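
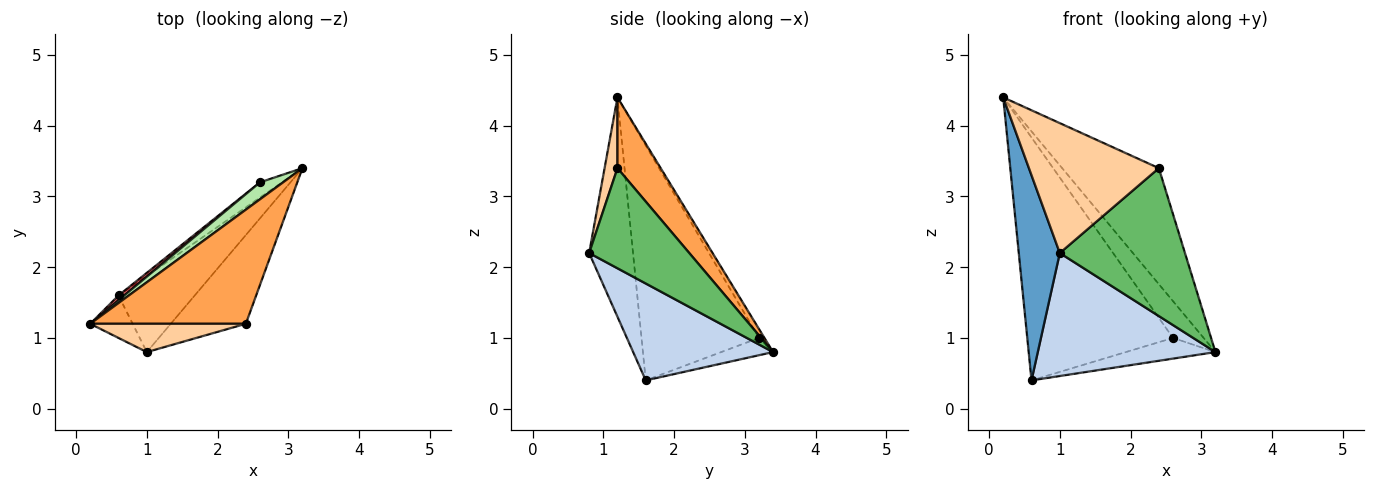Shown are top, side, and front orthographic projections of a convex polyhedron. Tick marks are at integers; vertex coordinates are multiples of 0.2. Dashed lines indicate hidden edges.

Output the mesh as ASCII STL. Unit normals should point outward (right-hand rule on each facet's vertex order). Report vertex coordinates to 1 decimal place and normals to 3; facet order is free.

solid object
 facet normal -0.723 -0.676 -0.140
  outer loop
   vertex 0.6 1.6 0.4
   vertex 1.0 0.8 2.2
   vertex 0.2 1.2 4.4
  endloop
 endfacet
 facet normal 0.556 -0.706 -0.438
  outer loop
   vertex 0.6 1.6 0.4
   vertex 3.2 3.4 0.8
   vertex 1.0 0.8 2.2
  endloop
 endfacet
 facet normal 0.304 0.679 0.668
  outer loop
   vertex 2.4 1.2 3.4
   vertex 3.2 3.4 0.8
   vertex 0.2 1.2 4.4
  endloop
 endfacet
 facet normal 0.096 -0.973 0.212
  outer loop
   vertex 2.4 1.2 3.4
   vertex 0.2 1.2 4.4
   vertex 1.0 0.8 2.2
  endloop
 endfacet
 facet normal 0.566 -0.707 -0.424
  outer loop
   vertex 2.4 1.2 3.4
   vertex 1.0 0.8 2.2
   vertex 3.2 3.4 0.8
  endloop
 endfacet
 facet normal -0.161 0.896 0.414
  outer loop
   vertex 2.6 3.2 1.0
   vertex 0.2 1.2 4.4
   vertex 3.2 3.4 0.8
  endloop
 endfacet
 facet normal -0.627 0.779 0.015
  outer loop
   vertex 2.6 3.2 1.0
   vertex 0.6 1.6 0.4
   vertex 0.2 1.2 4.4
  endloop
 endfacet
 facet normal -0.422 0.730 -0.538
  outer loop
   vertex 2.6 3.2 1.0
   vertex 3.2 3.4 0.8
   vertex 0.6 1.6 0.4
  endloop
 endfacet
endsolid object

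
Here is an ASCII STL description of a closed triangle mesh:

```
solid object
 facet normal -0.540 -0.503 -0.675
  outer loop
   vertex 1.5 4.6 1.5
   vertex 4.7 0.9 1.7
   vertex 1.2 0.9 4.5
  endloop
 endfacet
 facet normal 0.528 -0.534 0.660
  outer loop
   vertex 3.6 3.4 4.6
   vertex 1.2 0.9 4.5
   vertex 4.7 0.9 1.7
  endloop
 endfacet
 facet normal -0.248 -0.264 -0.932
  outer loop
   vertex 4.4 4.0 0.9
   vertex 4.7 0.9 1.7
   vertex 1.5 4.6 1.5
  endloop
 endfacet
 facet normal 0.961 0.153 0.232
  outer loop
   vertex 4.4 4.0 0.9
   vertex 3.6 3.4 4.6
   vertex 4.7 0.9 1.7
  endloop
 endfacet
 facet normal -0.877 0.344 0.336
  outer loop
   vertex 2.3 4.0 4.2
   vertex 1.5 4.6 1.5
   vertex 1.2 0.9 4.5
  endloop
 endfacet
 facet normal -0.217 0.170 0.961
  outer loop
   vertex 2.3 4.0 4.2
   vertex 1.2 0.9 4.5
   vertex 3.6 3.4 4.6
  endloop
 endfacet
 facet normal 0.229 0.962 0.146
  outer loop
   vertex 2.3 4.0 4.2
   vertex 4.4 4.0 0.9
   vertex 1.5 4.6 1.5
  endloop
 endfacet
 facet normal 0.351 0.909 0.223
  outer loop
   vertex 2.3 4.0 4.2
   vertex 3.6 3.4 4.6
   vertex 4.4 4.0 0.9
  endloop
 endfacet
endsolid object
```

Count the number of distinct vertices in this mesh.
6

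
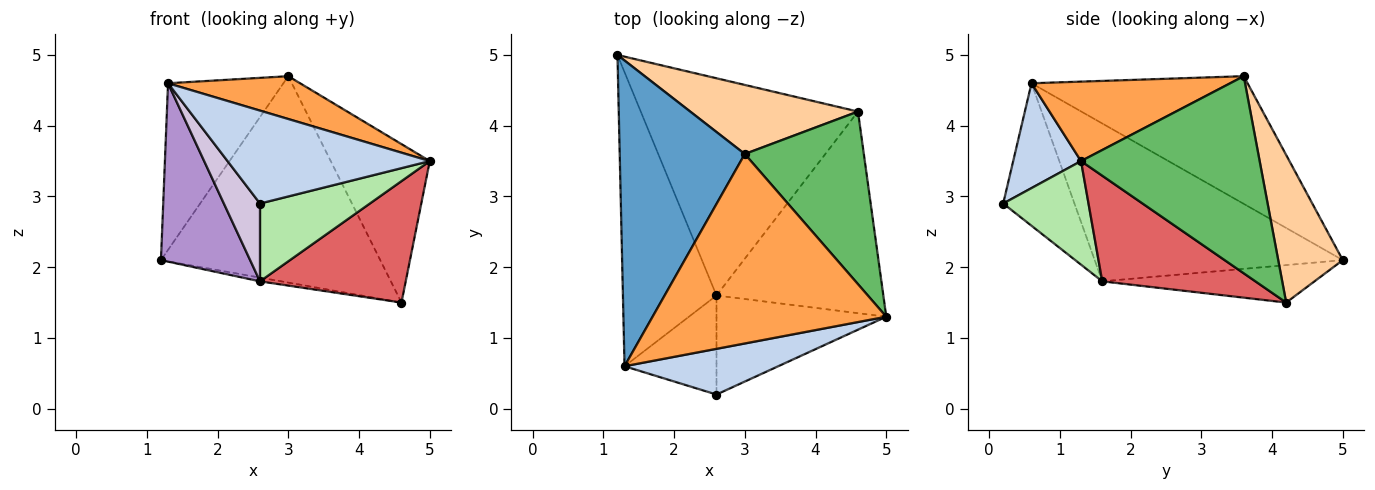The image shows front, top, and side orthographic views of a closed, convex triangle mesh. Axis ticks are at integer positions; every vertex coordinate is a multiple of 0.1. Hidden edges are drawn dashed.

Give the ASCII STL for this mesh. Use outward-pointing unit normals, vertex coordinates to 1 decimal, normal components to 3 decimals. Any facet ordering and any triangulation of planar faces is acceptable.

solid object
 facet normal -0.667 0.356 0.654
  outer loop
   vertex 1.3 0.6 4.6
   vertex 3.0 3.6 4.7
   vertex 1.2 5.0 2.1
  endloop
 endfacet
 facet normal 0.288 -0.859 0.423
  outer loop
   vertex 1.3 0.6 4.6
   vertex 2.6 0.2 2.9
   vertex 5.0 1.3 3.5
  endloop
 endfacet
 facet normal 0.315 -0.209 0.926
  outer loop
   vertex 1.3 0.6 4.6
   vertex 5.0 1.3 3.5
   vertex 3.0 3.6 4.7
  endloop
 endfacet
 facet normal 0.269 0.913 0.306
  outer loop
   vertex 4.6 4.2 1.5
   vertex 1.2 5.0 2.1
   vertex 3.0 3.6 4.7
  endloop
 endfacet
 facet normal 0.773 0.429 0.467
  outer loop
   vertex 4.6 4.2 1.5
   vertex 3.0 3.6 4.7
   vertex 5.0 1.3 3.5
  endloop
 endfacet
 facet normal 0.433 -0.557 -0.709
  outer loop
   vertex 2.6 1.6 1.8
   vertex 5.0 1.3 3.5
   vertex 2.6 0.2 2.9
  endloop
 endfacet
 facet normal 0.477 -0.454 -0.753
  outer loop
   vertex 2.6 1.6 1.8
   vertex 4.6 4.2 1.5
   vertex 5.0 1.3 3.5
  endloop
 endfacet
 facet normal -0.170 0.017 -0.985
  outer loop
   vertex 2.6 1.6 1.8
   vertex 1.2 5.0 2.1
   vertex 4.6 4.2 1.5
  endloop
 endfacet
 facet normal -0.822 -0.295 -0.487
  outer loop
   vertex 2.6 1.6 1.8
   vertex 1.3 0.6 4.6
   vertex 1.2 5.0 2.1
  endloop
 endfacet
 facet normal -0.773 -0.392 -0.499
  outer loop
   vertex 2.6 1.6 1.8
   vertex 2.6 0.2 2.9
   vertex 1.3 0.6 4.6
  endloop
 endfacet
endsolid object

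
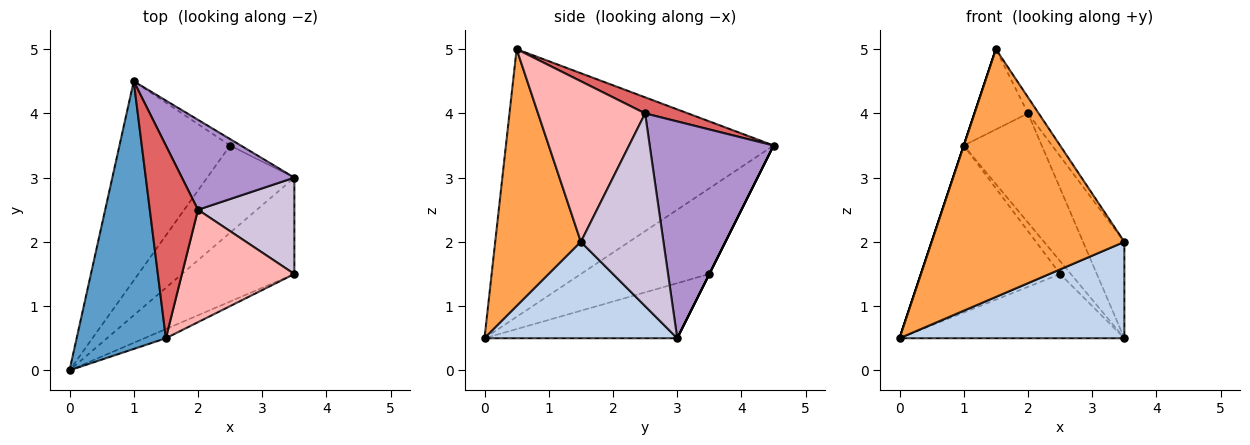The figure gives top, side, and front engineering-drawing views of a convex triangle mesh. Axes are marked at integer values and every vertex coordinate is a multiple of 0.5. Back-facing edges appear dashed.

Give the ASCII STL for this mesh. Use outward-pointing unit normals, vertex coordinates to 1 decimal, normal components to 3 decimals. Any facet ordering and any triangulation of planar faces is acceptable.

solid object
 facet normal -0.949 0.000 0.316
  outer loop
   vertex 1.5 0.5 5.0
   vertex 1.0 4.5 3.5
   vertex 0.0 0.0 0.5
  endloop
 endfacet
 facet normal 0.518 -0.605 -0.605
  outer loop
   vertex 3.5 1.5 2.0
   vertex 0.0 0.0 0.5
   vertex 3.5 3.0 0.5
  endloop
 endfacet
 facet normal 0.406 -0.913 -0.034
  outer loop
   vertex 3.5 1.5 2.0
   vertex 1.5 0.5 5.0
   vertex 0.0 0.0 0.5
  endloop
 endfacet
 facet normal -0.453 0.529 -0.718
  outer loop
   vertex 2.5 3.5 1.5
   vertex 3.5 3.0 0.5
   vertex 0.0 0.0 0.5
  endloop
 endfacet
 facet normal -0.510 0.553 -0.659
  outer loop
   vertex 2.5 3.5 1.5
   vertex 0.0 0.0 0.5
   vertex 1.0 4.5 3.5
  endloop
 endfacet
 facet normal 0.000 0.894 -0.447
  outer loop
   vertex 2.5 3.5 1.5
   vertex 1.0 4.5 3.5
   vertex 3.5 3.0 0.5
  endloop
 endfacet
 facet normal 0.294 0.368 0.882
  outer loop
   vertex 2.0 2.5 4.0
   vertex 1.0 4.5 3.5
   vertex 1.5 0.5 5.0
  endloop
 endfacet
 facet normal 0.816 0.082 0.572
  outer loop
   vertex 2.0 2.5 4.0
   vertex 1.5 0.5 5.0
   vertex 3.5 1.5 2.0
  endloop
 endfacet
 facet normal 0.775 0.488 0.402
  outer loop
   vertex 2.0 2.5 4.0
   vertex 3.5 3.0 0.5
   vertex 1.0 4.5 3.5
  endloop
 endfacet
 facet normal 0.816 0.408 0.408
  outer loop
   vertex 2.0 2.5 4.0
   vertex 3.5 1.5 2.0
   vertex 3.5 3.0 0.5
  endloop
 endfacet
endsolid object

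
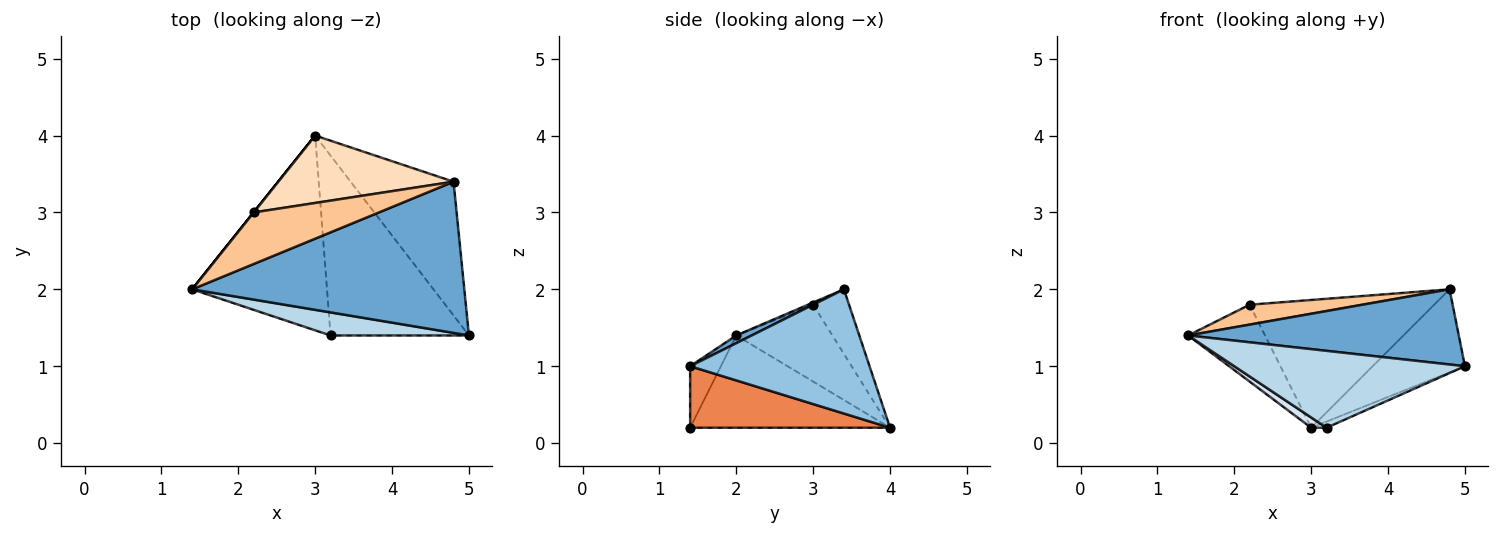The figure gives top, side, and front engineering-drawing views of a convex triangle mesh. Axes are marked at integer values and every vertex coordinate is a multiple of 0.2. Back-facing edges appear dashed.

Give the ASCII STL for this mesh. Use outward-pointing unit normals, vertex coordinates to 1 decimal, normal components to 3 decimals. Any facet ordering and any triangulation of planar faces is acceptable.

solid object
 facet normal 0.025 -0.445 0.895
  outer loop
   vertex 4.8 3.4 2.0
   vertex 1.4 2.0 1.4
   vertex 5.0 1.4 1.0
  endloop
 endfacet
 facet normal 0.716 0.368 -0.593
  outer loop
   vertex 4.8 3.4 2.0
   vertex 5.0 1.4 1.0
   vertex 3.0 4.0 0.2
  endloop
 endfacet
 facet normal -0.127 -0.950 0.285
  outer loop
   vertex 3.2 1.4 0.2
   vertex 5.0 1.4 1.0
   vertex 1.4 2.0 1.4
  endloop
 endfacet
 facet normal -0.564 -0.043 -0.825
  outer loop
   vertex 3.2 1.4 0.2
   vertex 1.4 2.0 1.4
   vertex 3.0 4.0 0.2
  endloop
 endfacet
 facet normal 0.406 0.031 -0.913
  outer loop
   vertex 3.2 1.4 0.2
   vertex 3.0 4.0 0.2
   vertex 5.0 1.4 1.0
  endloop
 endfacet
 facet normal -0.781 0.625 0.000
  outer loop
   vertex 2.2 3.0 1.8
   vertex 3.0 4.0 0.2
   vertex 1.4 2.0 1.4
  endloop
 endfacet
 facet normal -0.016 -0.360 0.933
  outer loop
   vertex 2.2 3.0 1.8
   vertex 1.4 2.0 1.4
   vertex 4.8 3.4 2.0
  endloop
 endfacet
 facet normal -0.169 0.872 0.460
  outer loop
   vertex 2.2 3.0 1.8
   vertex 4.8 3.4 2.0
   vertex 3.0 4.0 0.2
  endloop
 endfacet
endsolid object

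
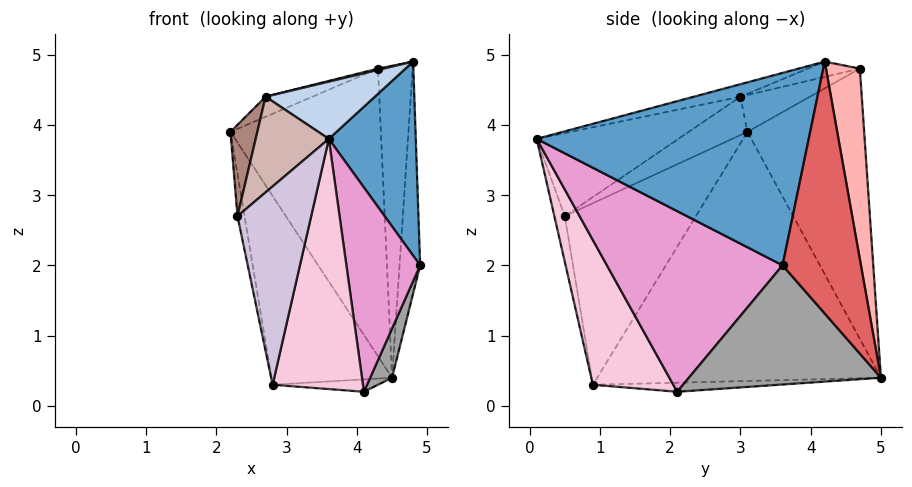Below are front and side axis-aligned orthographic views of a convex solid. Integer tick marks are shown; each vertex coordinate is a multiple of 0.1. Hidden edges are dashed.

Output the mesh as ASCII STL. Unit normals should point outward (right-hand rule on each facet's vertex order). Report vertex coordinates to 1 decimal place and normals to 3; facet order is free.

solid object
 facet normal 0.948 -0.303 0.095
  outer loop
   vertex 4.8 4.2 4.9
   vertex 3.6 0.1 3.8
   vertex 4.9 3.6 2.0
  endloop
 endfacet
 facet normal -0.099 -0.231 0.968
  outer loop
   vertex 2.7 3.0 4.4
   vertex 3.6 0.1 3.8
   vertex 4.8 4.2 4.9
  endloop
 endfacet
 facet normal -0.604 0.407 0.685
  outer loop
   vertex 2.7 3.0 4.4
   vertex 4.3 4.7 4.8
   vertex 2.2 3.1 3.9
  endloop
 endfacet
 facet normal -0.219 -0.024 0.975
  outer loop
   vertex 2.7 3.0 4.4
   vertex 4.8 4.2 4.9
   vertex 4.3 4.7 4.8
  endloop
 endfacet
 facet normal -0.857 0.364 -0.365
  outer loop
   vertex 4.5 5.0 0.4
   vertex 2.8 0.9 0.3
   vertex 2.2 3.1 3.9
  endloop
 endfacet
 facet normal -0.613 0.790 0.026
  outer loop
   vertex 4.5 5.0 0.4
   vertex 2.2 3.1 3.9
   vertex 4.3 4.7 4.8
  endloop
 endfacet
 facet normal 0.967 0.254 -0.019
  outer loop
   vertex 4.5 5.0 0.4
   vertex 4.8 4.2 4.9
   vertex 4.9 3.6 2.0
  endloop
 endfacet
 facet normal 0.697 0.713 0.080
  outer loop
   vertex 4.5 5.0 0.4
   vertex 4.3 4.7 4.8
   vertex 4.8 4.2 4.9
  endloop
 endfacet
 facet normal -0.979 0.052 -0.195
  outer loop
   vertex 2.3 0.5 2.7
   vertex 2.2 3.1 3.9
   vertex 2.8 0.9 0.3
  endloop
 endfacet
 facet normal -0.138 -0.972 -0.191
  outer loop
   vertex 2.3 0.5 2.7
   vertex 2.8 0.9 0.3
   vertex 3.6 0.1 3.8
  endloop
 endfacet
 facet normal -0.701 -0.321 0.637
  outer loop
   vertex 2.3 0.5 2.7
   vertex 2.7 3.0 4.4
   vertex 2.2 3.1 3.9
  endloop
 endfacet
 facet normal -0.666 -0.344 0.662
  outer loop
   vertex 2.3 0.5 2.7
   vertex 3.6 0.1 3.8
   vertex 2.7 3.0 4.4
  endloop
 endfacet
 facet normal 0.919 -0.386 -0.087
  outer loop
   vertex 4.1 2.1 0.2
   vertex 4.9 3.6 2.0
   vertex 3.6 0.1 3.8
  endloop
 endfacet
 facet normal 0.633 -0.711 -0.307
  outer loop
   vertex 4.1 2.1 0.2
   vertex 3.6 0.1 3.8
   vertex 2.8 0.9 0.3
  endloop
 endfacet
 facet normal 0.939 -0.107 -0.328
  outer loop
   vertex 4.1 2.1 0.2
   vertex 4.5 5.0 0.4
   vertex 4.9 3.6 2.0
  endloop
 endfacet
 facet normal -0.158 0.090 -0.983
  outer loop
   vertex 4.1 2.1 0.2
   vertex 2.8 0.9 0.3
   vertex 4.5 5.0 0.4
  endloop
 endfacet
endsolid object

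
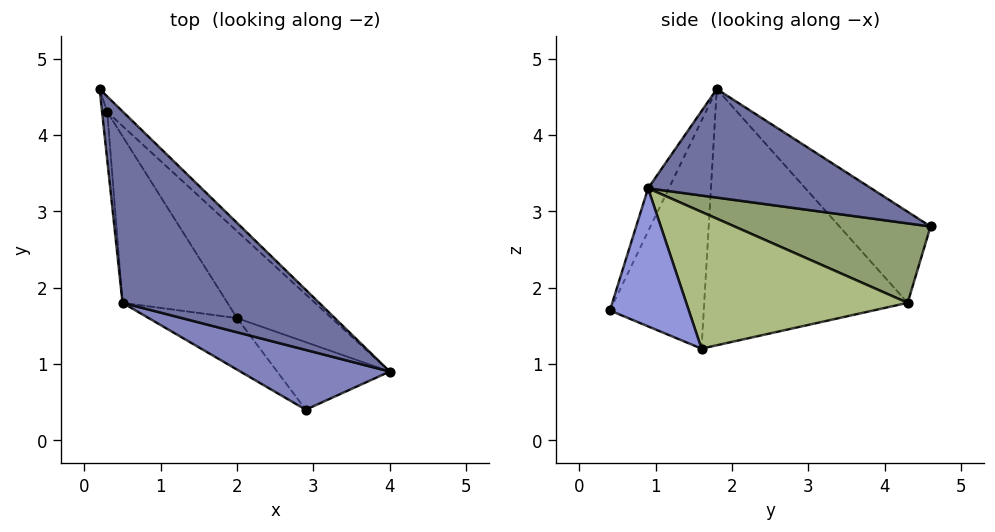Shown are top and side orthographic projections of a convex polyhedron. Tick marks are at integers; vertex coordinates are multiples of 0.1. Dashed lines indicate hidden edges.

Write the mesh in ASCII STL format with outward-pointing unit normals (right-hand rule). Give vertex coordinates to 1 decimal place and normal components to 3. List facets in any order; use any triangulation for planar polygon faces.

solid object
 facet normal 0.412 0.524 0.746
  outer loop
   vertex 0.5 1.8 4.6
   vertex 4.0 0.9 3.3
   vertex 0.2 4.6 2.8
  endloop
 endfacet
 facet normal -0.104 -0.927 0.361
  outer loop
   vertex 2.9 0.4 1.7
   vertex 4.0 0.9 3.3
   vertex 0.5 1.8 4.6
  endloop
 endfacet
 facet normal 0.739 0.303 -0.602
  outer loop
   vertex 2.9 0.4 1.7
   vertex 2.0 1.6 1.2
   vertex 4.0 0.9 3.3
  endloop
 endfacet
 facet normal -0.710 -0.648 -0.275
  outer loop
   vertex 2.9 0.4 1.7
   vertex 0.5 1.8 4.6
   vertex 2.0 1.6 1.2
  endloop
 endfacet
 facet normal 0.700 0.700 -0.140
  outer loop
   vertex 0.3 4.3 1.8
   vertex 0.2 4.6 2.8
   vertex 4.0 0.9 3.3
  endloop
 endfacet
 facet normal 0.691 0.542 -0.478
  outer loop
   vertex 0.3 4.3 1.8
   vertex 4.0 0.9 3.3
   vertex 2.0 1.6 1.2
  endloop
 endfacet
 facet normal -0.988 -0.142 -0.056
  outer loop
   vertex 0.3 4.3 1.8
   vertex 0.5 1.8 4.6
   vertex 0.2 4.6 2.8
  endloop
 endfacet
 facet normal -0.828 -0.446 -0.339
  outer loop
   vertex 0.3 4.3 1.8
   vertex 2.0 1.6 1.2
   vertex 0.5 1.8 4.6
  endloop
 endfacet
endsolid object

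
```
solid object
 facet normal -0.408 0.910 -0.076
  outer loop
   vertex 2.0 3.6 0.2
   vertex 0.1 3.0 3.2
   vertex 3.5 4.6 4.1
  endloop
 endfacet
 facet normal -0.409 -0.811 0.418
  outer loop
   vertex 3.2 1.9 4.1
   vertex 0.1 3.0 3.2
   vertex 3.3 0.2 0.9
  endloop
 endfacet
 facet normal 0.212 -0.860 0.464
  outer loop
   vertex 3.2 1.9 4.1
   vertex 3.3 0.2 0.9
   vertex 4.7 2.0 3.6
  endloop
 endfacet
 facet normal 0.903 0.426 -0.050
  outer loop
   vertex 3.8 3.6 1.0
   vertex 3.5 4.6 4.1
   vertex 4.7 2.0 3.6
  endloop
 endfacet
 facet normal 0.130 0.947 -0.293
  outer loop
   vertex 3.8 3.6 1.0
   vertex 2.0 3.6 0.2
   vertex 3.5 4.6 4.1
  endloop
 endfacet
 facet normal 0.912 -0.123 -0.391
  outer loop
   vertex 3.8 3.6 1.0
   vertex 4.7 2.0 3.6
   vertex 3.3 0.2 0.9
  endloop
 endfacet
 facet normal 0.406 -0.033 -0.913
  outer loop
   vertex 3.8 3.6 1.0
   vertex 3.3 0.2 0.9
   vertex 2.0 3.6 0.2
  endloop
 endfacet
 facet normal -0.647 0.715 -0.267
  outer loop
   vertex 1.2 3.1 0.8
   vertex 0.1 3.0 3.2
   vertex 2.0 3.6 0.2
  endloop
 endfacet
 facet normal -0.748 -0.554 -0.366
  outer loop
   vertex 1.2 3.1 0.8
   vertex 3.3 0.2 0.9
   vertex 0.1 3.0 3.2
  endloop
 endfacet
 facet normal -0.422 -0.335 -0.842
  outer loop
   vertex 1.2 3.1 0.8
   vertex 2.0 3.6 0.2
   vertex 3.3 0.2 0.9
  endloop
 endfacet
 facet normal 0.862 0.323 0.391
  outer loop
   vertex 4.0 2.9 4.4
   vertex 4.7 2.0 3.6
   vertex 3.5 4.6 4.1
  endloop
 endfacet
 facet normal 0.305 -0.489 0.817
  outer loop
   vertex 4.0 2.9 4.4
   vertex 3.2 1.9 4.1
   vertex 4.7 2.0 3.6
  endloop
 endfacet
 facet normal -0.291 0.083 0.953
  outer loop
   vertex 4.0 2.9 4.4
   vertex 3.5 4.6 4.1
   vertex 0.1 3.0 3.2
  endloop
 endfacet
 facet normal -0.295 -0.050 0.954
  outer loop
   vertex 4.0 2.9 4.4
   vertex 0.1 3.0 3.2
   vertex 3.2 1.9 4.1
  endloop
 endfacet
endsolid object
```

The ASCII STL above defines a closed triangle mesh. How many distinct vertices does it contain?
9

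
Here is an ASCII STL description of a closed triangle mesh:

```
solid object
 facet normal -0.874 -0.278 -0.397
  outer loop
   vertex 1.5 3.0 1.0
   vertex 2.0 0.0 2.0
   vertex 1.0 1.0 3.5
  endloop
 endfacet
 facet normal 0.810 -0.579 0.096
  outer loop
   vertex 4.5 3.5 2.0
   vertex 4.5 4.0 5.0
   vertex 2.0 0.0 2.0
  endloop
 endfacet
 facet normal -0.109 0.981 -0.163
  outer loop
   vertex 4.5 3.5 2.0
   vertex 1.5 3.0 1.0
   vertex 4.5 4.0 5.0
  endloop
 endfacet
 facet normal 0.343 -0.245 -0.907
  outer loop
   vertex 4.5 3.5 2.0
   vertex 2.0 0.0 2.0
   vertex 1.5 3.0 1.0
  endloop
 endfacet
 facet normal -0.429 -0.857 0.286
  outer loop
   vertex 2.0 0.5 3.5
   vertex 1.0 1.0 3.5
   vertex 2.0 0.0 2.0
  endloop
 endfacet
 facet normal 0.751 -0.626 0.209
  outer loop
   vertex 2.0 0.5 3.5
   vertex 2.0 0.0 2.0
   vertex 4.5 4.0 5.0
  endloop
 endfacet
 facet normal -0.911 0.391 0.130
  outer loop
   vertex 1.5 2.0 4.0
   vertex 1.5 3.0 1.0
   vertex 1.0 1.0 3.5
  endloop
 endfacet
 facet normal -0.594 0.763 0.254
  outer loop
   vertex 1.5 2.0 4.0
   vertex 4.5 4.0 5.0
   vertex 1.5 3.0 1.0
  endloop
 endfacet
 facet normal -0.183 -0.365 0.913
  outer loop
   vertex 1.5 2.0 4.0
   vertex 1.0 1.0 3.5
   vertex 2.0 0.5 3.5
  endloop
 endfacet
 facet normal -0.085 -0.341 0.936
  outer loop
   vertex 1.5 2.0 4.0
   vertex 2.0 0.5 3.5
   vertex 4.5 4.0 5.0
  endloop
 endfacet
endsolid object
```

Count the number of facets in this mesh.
10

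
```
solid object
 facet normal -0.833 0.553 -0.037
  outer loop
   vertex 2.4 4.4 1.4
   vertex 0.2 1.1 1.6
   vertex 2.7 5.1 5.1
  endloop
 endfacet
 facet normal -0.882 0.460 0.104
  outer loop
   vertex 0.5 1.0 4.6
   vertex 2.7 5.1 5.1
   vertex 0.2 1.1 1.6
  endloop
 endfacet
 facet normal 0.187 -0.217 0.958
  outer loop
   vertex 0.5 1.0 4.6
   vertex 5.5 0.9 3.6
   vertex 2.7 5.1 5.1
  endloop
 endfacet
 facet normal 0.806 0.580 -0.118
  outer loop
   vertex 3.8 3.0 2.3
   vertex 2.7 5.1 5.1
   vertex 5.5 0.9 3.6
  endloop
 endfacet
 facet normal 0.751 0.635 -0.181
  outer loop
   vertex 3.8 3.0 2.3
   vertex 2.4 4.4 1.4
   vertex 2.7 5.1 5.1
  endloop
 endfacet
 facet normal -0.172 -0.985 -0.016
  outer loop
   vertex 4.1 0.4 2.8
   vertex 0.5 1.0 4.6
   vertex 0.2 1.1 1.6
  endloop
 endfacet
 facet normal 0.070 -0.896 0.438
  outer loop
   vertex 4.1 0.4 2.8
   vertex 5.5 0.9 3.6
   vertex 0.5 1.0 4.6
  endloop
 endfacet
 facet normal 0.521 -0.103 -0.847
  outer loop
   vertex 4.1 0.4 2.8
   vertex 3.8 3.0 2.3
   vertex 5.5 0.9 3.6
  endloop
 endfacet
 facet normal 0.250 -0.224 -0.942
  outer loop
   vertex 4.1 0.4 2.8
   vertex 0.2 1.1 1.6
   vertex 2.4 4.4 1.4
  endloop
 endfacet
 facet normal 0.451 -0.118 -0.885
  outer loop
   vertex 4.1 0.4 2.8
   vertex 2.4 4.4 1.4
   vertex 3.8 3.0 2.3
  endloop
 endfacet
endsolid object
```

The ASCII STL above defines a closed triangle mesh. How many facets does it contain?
10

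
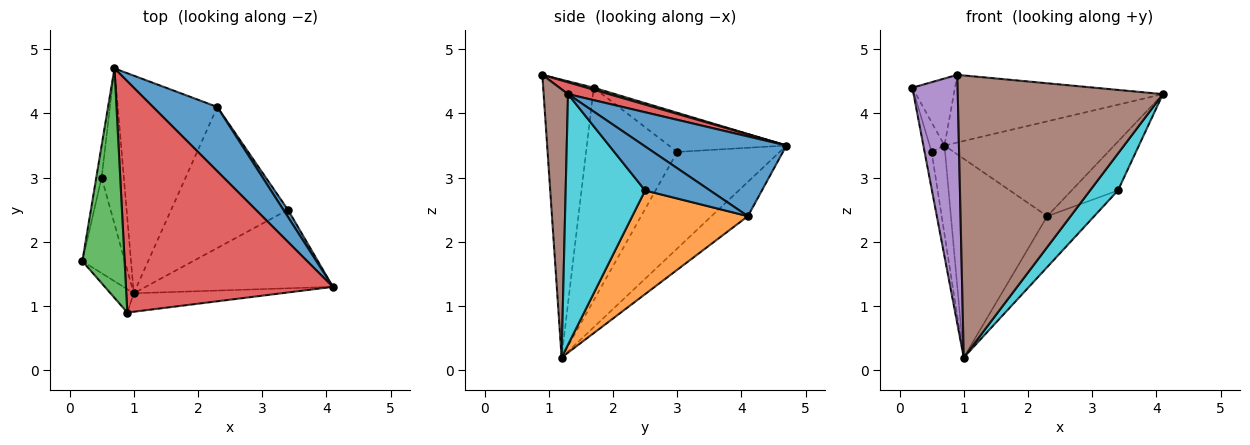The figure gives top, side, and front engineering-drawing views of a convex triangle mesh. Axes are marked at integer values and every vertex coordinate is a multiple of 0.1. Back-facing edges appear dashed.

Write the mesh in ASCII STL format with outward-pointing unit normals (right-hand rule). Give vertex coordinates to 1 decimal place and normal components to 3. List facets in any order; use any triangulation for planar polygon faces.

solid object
 facet normal 0.571 0.680 0.460
  outer loop
   vertex 2.3 4.1 2.4
   vertex 0.7 4.7 3.5
   vertex 4.1 1.3 4.3
  endloop
 endfacet
 facet normal -0.247 0.653 -0.716
  outer loop
   vertex 2.3 4.1 2.4
   vertex 1.0 1.2 0.2
   vertex 0.7 4.7 3.5
  endloop
 endfacet
 facet normal 0.046 0.280 0.959
  outer loop
   vertex 0.9 0.9 4.6
   vertex 0.7 4.7 3.5
   vertex 0.2 1.7 4.4
  endloop
 endfacet
 facet normal 0.055 0.280 0.958
  outer loop
   vertex 0.9 0.9 4.6
   vertex 4.1 1.3 4.3
   vertex 0.7 4.7 3.5
  endloop
 endfacet
 facet normal -0.743 -0.666 -0.062
  outer loop
   vertex 0.9 0.9 4.6
   vertex 0.2 1.7 4.4
   vertex 1.0 1.2 0.2
  endloop
 endfacet
 facet normal 0.118 -0.991 -0.065
  outer loop
   vertex 0.9 0.9 4.6
   vertex 1.0 1.2 0.2
   vertex 4.1 1.3 4.3
  endloop
 endfacet
 facet normal -0.983 0.124 -0.134
  outer loop
   vertex 0.5 3.0 3.4
   vertex 0.2 1.7 4.4
   vertex 0.7 4.7 3.5
  endloop
 endfacet
 facet normal -0.978 0.075 -0.195
  outer loop
   vertex 0.5 3.0 3.4
   vertex 1.0 1.2 0.2
   vertex 0.2 1.7 4.4
  endloop
 endfacet
 facet normal -0.967 0.127 -0.222
  outer loop
   vertex 0.5 3.0 3.4
   vertex 0.7 4.7 3.5
   vertex 1.0 1.2 0.2
  endloop
 endfacet
 facet normal 0.771 -0.271 -0.576
  outer loop
   vertex 3.4 2.5 2.8
   vertex 4.1 1.3 4.3
   vertex 1.0 1.2 0.2
  endloop
 endfacet
 facet normal 0.811 0.579 0.084
  outer loop
   vertex 3.4 2.5 2.8
   vertex 2.3 4.1 2.4
   vertex 4.1 1.3 4.3
  endloop
 endfacet
 facet normal 0.641 0.260 -0.722
  outer loop
   vertex 3.4 2.5 2.8
   vertex 1.0 1.2 0.2
   vertex 2.3 4.1 2.4
  endloop
 endfacet
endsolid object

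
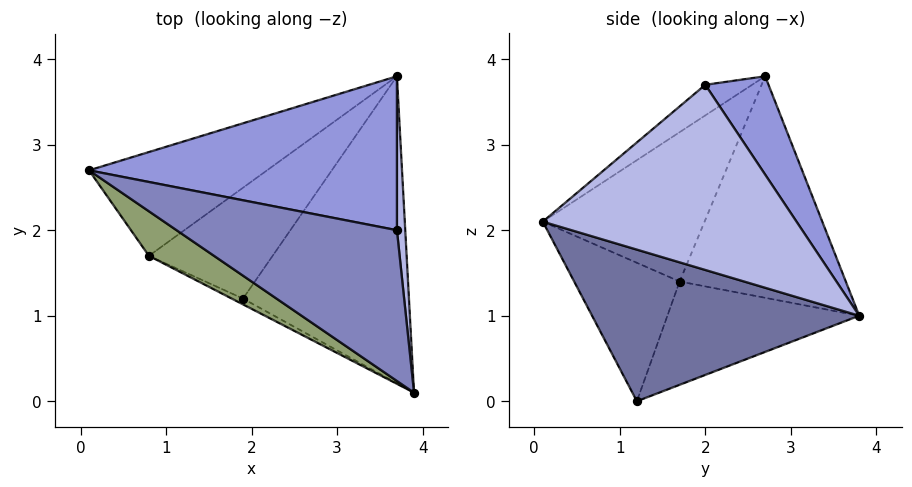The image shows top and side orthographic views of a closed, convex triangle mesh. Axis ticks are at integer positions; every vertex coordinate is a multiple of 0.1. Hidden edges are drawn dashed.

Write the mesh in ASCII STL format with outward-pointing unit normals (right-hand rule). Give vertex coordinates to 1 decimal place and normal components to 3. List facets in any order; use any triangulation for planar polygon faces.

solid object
 facet normal 0.663 -0.180 -0.726
  outer loop
   vertex 1.9 1.2 0.0
   vertex 3.7 3.8 1.0
   vertex 3.9 0.1 2.1
  endloop
 endfacet
 facet normal -0.105 -0.647 0.755
  outer loop
   vertex 3.7 2.0 3.7
   vertex 0.1 2.7 3.8
   vertex 3.9 0.1 2.1
  endloop
 endfacet
 facet normal 0.174 0.819 0.546
  outer loop
   vertex 3.7 2.0 3.7
   vertex 3.7 3.8 1.0
   vertex 0.1 2.7 3.8
  endloop
 endfacet
 facet normal 0.997 0.067 0.045
  outer loop
   vertex 3.7 2.0 3.7
   vertex 3.9 0.1 2.1
   vertex 3.7 3.8 1.0
  endloop
 endfacet
 facet normal -0.486 -0.848 0.212
  outer loop
   vertex 0.8 1.7 1.4
   vertex 3.9 0.1 2.1
   vertex 0.1 2.7 3.8
  endloop
 endfacet
 facet normal -0.452 -0.891 -0.037
  outer loop
   vertex 0.8 1.7 1.4
   vertex 1.9 1.2 0.0
   vertex 3.9 0.1 2.1
  endloop
 endfacet
 facet normal -0.563 0.692 -0.452
  outer loop
   vertex 0.8 1.7 1.4
   vertex 0.1 2.7 3.8
   vertex 3.7 3.8 1.0
  endloop
 endfacet
 facet normal -0.516 0.594 -0.617
  outer loop
   vertex 0.8 1.7 1.4
   vertex 3.7 3.8 1.0
   vertex 1.9 1.2 0.0
  endloop
 endfacet
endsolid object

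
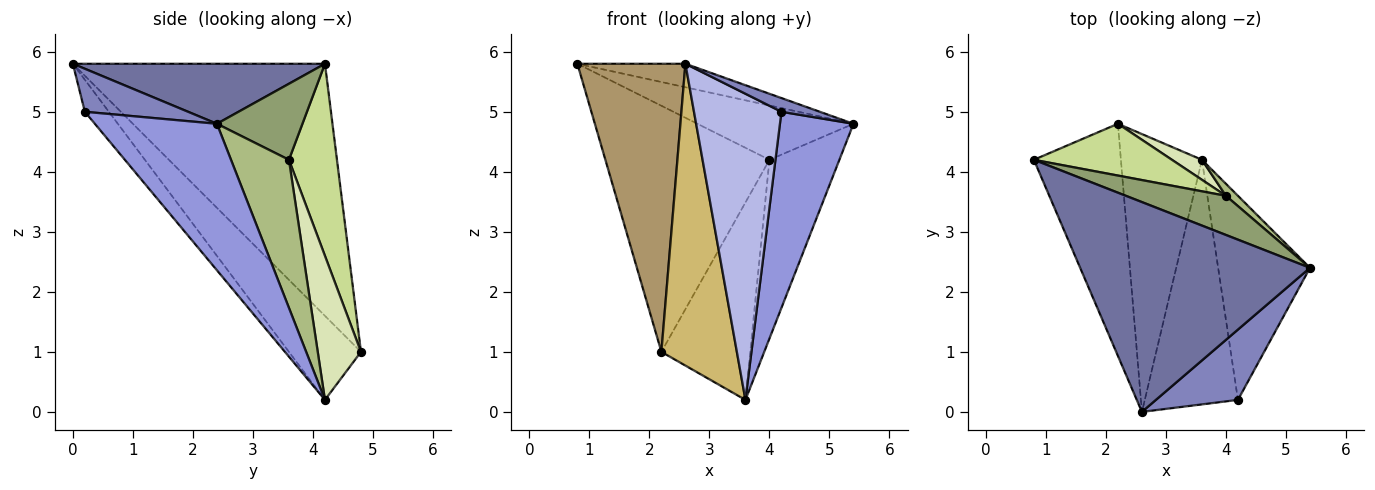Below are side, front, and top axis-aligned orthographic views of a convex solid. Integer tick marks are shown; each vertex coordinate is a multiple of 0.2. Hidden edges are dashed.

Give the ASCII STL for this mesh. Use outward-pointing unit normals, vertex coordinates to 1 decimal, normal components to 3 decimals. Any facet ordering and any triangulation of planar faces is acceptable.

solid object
 facet normal 0.251 0.108 0.962
  outer loop
   vertex 2.6 0.0 5.8
   vertex 5.4 2.4 4.8
   vertex 0.8 4.2 5.8
  endloop
 endfacet
 facet normal 0.458 -0.170 0.873
  outer loop
   vertex 4.2 0.2 5.0
   vertex 5.4 2.4 4.8
   vertex 2.6 0.0 5.8
  endloop
 endfacet
 facet normal 0.755 -0.455 -0.473
  outer loop
   vertex 4.2 0.2 5.0
   vertex 3.6 4.2 0.2
   vertex 5.4 2.4 4.8
  endloop
 endfacet
 facet normal -0.210 -0.764 -0.610
  outer loop
   vertex 4.2 0.2 5.0
   vertex 2.6 0.0 5.8
   vertex 3.6 4.2 0.2
  endloop
 endfacet
 facet normal 0.406 0.741 0.534
  outer loop
   vertex 4.0 3.6 4.2
   vertex 0.8 4.2 5.8
   vertex 5.4 2.4 4.8
  endloop
 endfacet
 facet normal 0.637 0.769 0.052
  outer loop
   vertex 4.0 3.6 4.2
   vertex 5.4 2.4 4.8
   vertex 3.6 4.2 0.2
  endloop
 endfacet
 facet normal 0.275 0.941 0.198
  outer loop
   vertex 2.2 4.8 1.0
   vertex 0.8 4.2 5.8
   vertex 4.0 3.6 4.2
  endloop
 endfacet
 facet normal 0.436 0.896 0.091
  outer loop
   vertex 2.2 4.8 1.0
   vertex 4.0 3.6 4.2
   vertex 3.6 4.2 0.2
  endloop
 endfacet
 facet normal -0.876 -0.375 -0.302
  outer loop
   vertex 2.2 4.8 1.0
   vertex 2.6 0.0 5.8
   vertex 0.8 4.2 5.8
  endloop
 endfacet
 facet normal -0.575 -0.602 -0.554
  outer loop
   vertex 2.2 4.8 1.0
   vertex 3.6 4.2 0.2
   vertex 2.6 0.0 5.8
  endloop
 endfacet
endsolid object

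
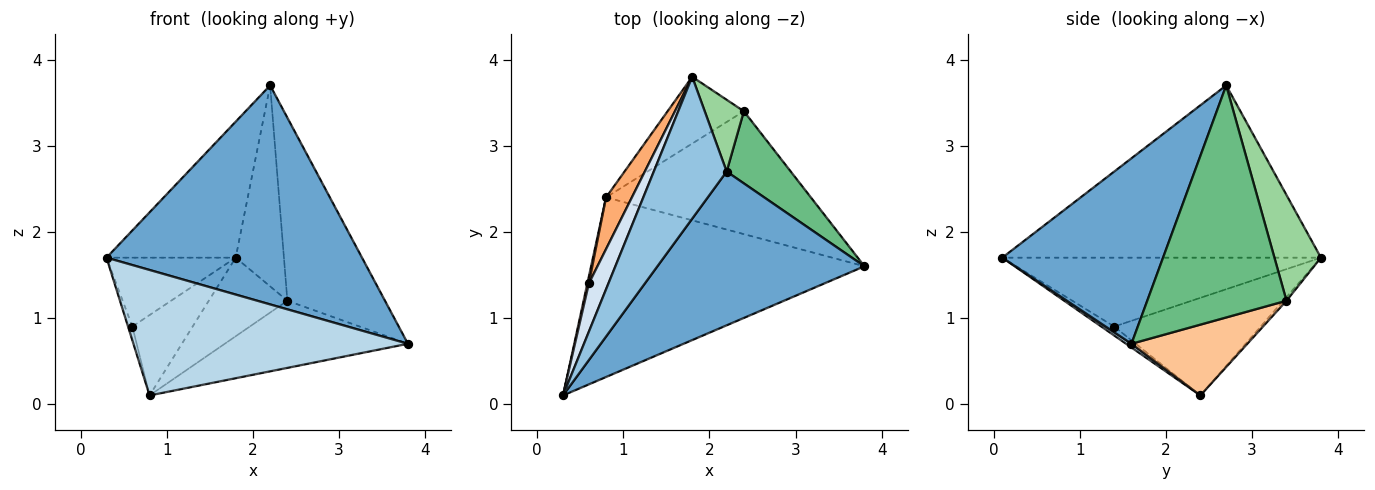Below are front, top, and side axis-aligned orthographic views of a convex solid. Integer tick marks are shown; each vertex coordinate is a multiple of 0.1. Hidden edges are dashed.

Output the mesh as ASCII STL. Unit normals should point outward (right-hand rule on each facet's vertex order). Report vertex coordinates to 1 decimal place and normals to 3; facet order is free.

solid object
 facet normal 0.458 -0.728 0.511
  outer loop
   vertex 2.2 2.7 3.7
   vertex 0.3 0.1 1.7
   vertex 3.8 1.6 0.7
  endloop
 endfacet
 facet normal -0.863 0.350 0.365
  outer loop
   vertex 2.2 2.7 3.7
   vertex 1.8 3.8 1.7
   vertex 0.3 0.1 1.7
  endloop
 endfacet
 facet normal 0.011 -0.573 -0.820
  outer loop
   vertex 0.8 2.4 0.1
   vertex 3.8 1.6 0.7
   vertex 0.3 0.1 1.7
  endloop
 endfacet
 facet normal -0.896 0.363 0.254
  outer loop
   vertex 0.6 1.4 0.9
   vertex 0.3 0.1 1.7
   vertex 1.8 3.8 1.7
  endloop
 endfacet
 facet normal -0.937 0.312 0.156
  outer loop
   vertex 0.6 1.4 0.9
   vertex 0.8 2.4 0.1
   vertex 0.3 0.1 1.7
  endloop
 endfacet
 facet normal -0.898 0.370 0.238
  outer loop
   vertex 0.6 1.4 0.9
   vertex 1.8 3.8 1.7
   vertex 0.8 2.4 0.1
  endloop
 endfacet
 facet normal 0.290 0.459 -0.840
  outer loop
   vertex 2.4 3.4 1.2
   vertex 3.8 1.6 0.7
   vertex 0.8 2.4 0.1
  endloop
 endfacet
 facet normal -0.031 0.762 -0.647
  outer loop
   vertex 2.4 3.4 1.2
   vertex 0.8 2.4 0.1
   vertex 1.8 3.8 1.7
  endloop
 endfacet
 facet normal 0.799 0.560 0.221
  outer loop
   vertex 2.4 3.4 1.2
   vertex 2.2 2.7 3.7
   vertex 3.8 1.6 0.7
  endloop
 endfacet
 facet normal 0.672 0.697 0.249
  outer loop
   vertex 2.4 3.4 1.2
   vertex 1.8 3.8 1.7
   vertex 2.2 2.7 3.7
  endloop
 endfacet
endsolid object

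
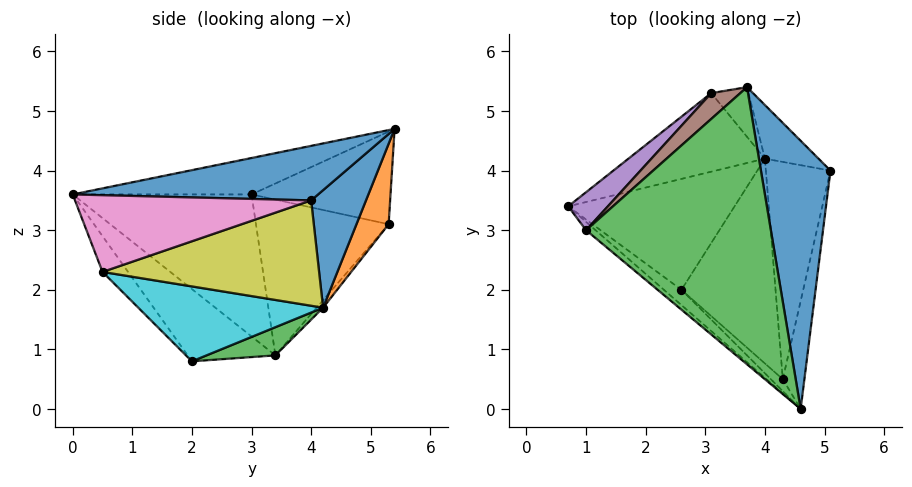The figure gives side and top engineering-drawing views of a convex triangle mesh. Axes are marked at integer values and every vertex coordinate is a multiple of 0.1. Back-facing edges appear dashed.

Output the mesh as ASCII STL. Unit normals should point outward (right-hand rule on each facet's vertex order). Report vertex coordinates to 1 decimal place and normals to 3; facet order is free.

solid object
 facet normal 0.616 -0.057 0.786
  outer loop
   vertex 3.7 5.4 4.7
   vertex 4.6 0.0 3.6
   vertex 5.1 4.0 3.5
  endloop
 endfacet
 facet normal -0.640 -0.768 -0.043
  outer loop
   vertex 1.0 3.0 3.6
   vertex 0.7 3.4 0.9
   vertex 4.6 0.0 3.6
  endloop
 endfacet
 facet normal -0.188 -0.226 0.956
  outer loop
   vertex 1.0 3.0 3.6
   vertex 4.6 0.0 3.6
   vertex 3.7 5.4 4.7
  endloop
 endfacet
 facet normal -0.592 -0.793 -0.144
  outer loop
   vertex 2.6 2.0 0.8
   vertex 4.6 0.0 3.6
   vertex 0.7 3.4 0.9
  endloop
 endfacet
 facet normal -0.707 0.684 0.180
  outer loop
   vertex 3.1 5.3 3.1
   vertex 0.7 3.4 0.9
   vertex 1.0 3.0 3.6
  endloop
 endfacet
 facet normal -0.697 0.683 0.218
  outer loop
   vertex 3.1 5.3 3.1
   vertex 1.0 3.0 3.6
   vertex 3.7 5.4 4.7
  endloop
 endfacet
 facet normal 0.955 -0.126 -0.269
  outer loop
   vertex 4.3 0.5 2.3
   vertex 5.1 4.0 3.5
   vertex 4.6 0.0 3.6
  endloop
 endfacet
 facet normal -0.554 -0.812 -0.185
  outer loop
   vertex 4.3 0.5 2.3
   vertex 4.6 0.0 3.6
   vertex 2.6 2.0 0.8
  endloop
 endfacet
 facet normal 0.852 -0.016 -0.523
  outer loop
   vertex 4.0 4.2 1.7
   vertex 5.1 4.0 3.5
   vertex 4.3 0.5 2.3
  endloop
 endfacet
 facet normal 0.621 -0.076 -0.780
  outer loop
   vertex 4.0 4.2 1.7
   vertex 4.3 0.5 2.3
   vertex 2.6 2.0 0.8
  endloop
 endfacet
 facet normal 0.564 0.785 -0.257
  outer loop
   vertex 4.0 4.2 1.7
   vertex 3.7 5.4 4.7
   vertex 5.1 4.0 3.5
  endloop
 endfacet
 facet normal 0.559 0.787 -0.259
  outer loop
   vertex 4.0 4.2 1.7
   vertex 3.1 5.3 3.1
   vertex 3.7 5.4 4.7
  endloop
 endfacet
 facet normal 0.160 0.285 -0.945
  outer loop
   vertex 4.0 4.2 1.7
   vertex 2.6 2.0 0.8
   vertex 0.7 3.4 0.9
  endloop
 endfacet
 facet normal -0.035 0.775 -0.631
  outer loop
   vertex 4.0 4.2 1.7
   vertex 0.7 3.4 0.9
   vertex 3.1 5.3 3.1
  endloop
 endfacet
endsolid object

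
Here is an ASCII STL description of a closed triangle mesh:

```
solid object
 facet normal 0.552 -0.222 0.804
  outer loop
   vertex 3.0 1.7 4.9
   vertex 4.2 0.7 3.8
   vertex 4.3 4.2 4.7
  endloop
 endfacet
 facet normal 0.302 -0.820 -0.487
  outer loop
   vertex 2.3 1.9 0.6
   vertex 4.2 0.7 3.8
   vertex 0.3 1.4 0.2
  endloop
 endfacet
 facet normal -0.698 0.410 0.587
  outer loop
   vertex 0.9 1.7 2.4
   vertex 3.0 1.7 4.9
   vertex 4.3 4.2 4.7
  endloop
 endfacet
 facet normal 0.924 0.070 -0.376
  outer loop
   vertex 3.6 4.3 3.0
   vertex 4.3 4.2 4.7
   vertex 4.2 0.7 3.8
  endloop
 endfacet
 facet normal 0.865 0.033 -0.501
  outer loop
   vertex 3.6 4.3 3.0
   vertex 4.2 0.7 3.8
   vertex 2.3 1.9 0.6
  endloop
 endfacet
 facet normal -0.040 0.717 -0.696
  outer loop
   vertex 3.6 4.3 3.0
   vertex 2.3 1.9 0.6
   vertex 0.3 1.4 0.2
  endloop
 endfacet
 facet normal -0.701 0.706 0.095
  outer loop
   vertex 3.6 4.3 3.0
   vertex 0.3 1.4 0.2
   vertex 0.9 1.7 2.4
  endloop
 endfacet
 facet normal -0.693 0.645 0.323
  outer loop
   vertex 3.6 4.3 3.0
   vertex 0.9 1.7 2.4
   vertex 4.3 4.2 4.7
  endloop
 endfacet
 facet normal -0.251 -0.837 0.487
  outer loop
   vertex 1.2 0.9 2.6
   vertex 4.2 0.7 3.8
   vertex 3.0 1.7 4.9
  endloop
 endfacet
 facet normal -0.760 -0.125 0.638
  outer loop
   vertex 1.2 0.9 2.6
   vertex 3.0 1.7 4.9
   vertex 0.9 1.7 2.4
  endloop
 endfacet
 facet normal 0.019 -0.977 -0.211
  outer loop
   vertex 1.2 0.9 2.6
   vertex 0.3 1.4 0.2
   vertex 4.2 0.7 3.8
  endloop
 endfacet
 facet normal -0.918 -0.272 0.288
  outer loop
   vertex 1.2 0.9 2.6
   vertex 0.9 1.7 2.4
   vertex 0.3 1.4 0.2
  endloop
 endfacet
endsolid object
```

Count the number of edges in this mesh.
18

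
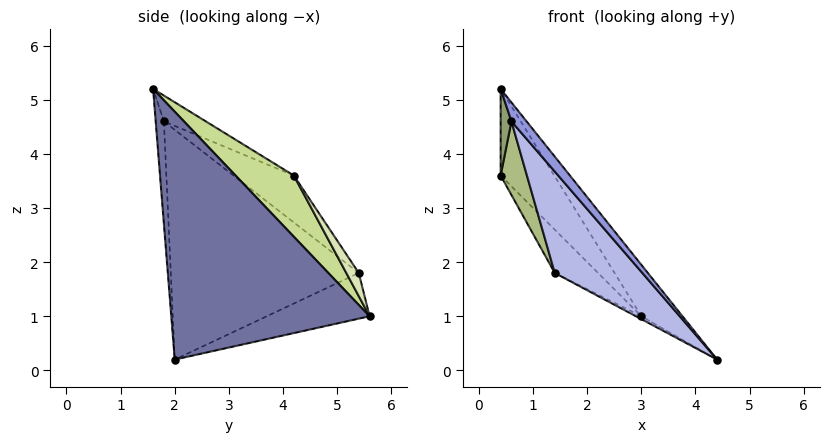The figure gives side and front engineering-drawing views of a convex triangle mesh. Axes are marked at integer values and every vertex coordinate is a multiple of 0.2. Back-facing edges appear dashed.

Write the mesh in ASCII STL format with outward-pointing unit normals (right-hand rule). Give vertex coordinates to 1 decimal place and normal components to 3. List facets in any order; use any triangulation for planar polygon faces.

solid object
 facet normal 0.765 0.159 0.624
  outer loop
   vertex 3.0 5.6 1.0
   vertex 0.4 1.6 5.2
   vertex 4.4 2.0 0.2
  endloop
 endfacet
 facet normal -0.449 0.024 -0.893
  outer loop
   vertex 1.4 5.4 1.8
   vertex 3.0 5.6 1.0
   vertex 4.4 2.0 0.2
  endloop
 endfacet
 facet normal -0.435 -0.801 -0.412
  outer loop
   vertex 0.6 1.8 4.6
   vertex 4.4 2.0 0.2
   vertex 0.4 1.6 5.2
  endloop
 endfacet
 facet normal -0.707 -0.329 -0.626
  outer loop
   vertex 0.6 1.8 4.6
   vertex 1.4 5.4 1.8
   vertex 4.4 2.0 0.2
  endloop
 endfacet
 facet normal -0.897 -0.232 -0.376
  outer loop
   vertex 0.4 4.2 3.6
   vertex 0.6 1.8 4.6
   vertex 0.4 1.6 5.2
  endloop
 endfacet
 facet normal -0.724 -0.316 -0.613
  outer loop
   vertex 0.4 4.2 3.6
   vertex 1.4 5.4 1.8
   vertex 0.6 1.8 4.6
  endloop
 endfacet
 facet normal 0.495 0.455 0.740
  outer loop
   vertex 0.4 4.2 3.6
   vertex 0.4 1.6 5.2
   vertex 3.0 5.6 1.0
  endloop
 endfacet
 facet normal 0.217 0.752 0.622
  outer loop
   vertex 0.4 4.2 3.6
   vertex 3.0 5.6 1.0
   vertex 1.4 5.4 1.8
  endloop
 endfacet
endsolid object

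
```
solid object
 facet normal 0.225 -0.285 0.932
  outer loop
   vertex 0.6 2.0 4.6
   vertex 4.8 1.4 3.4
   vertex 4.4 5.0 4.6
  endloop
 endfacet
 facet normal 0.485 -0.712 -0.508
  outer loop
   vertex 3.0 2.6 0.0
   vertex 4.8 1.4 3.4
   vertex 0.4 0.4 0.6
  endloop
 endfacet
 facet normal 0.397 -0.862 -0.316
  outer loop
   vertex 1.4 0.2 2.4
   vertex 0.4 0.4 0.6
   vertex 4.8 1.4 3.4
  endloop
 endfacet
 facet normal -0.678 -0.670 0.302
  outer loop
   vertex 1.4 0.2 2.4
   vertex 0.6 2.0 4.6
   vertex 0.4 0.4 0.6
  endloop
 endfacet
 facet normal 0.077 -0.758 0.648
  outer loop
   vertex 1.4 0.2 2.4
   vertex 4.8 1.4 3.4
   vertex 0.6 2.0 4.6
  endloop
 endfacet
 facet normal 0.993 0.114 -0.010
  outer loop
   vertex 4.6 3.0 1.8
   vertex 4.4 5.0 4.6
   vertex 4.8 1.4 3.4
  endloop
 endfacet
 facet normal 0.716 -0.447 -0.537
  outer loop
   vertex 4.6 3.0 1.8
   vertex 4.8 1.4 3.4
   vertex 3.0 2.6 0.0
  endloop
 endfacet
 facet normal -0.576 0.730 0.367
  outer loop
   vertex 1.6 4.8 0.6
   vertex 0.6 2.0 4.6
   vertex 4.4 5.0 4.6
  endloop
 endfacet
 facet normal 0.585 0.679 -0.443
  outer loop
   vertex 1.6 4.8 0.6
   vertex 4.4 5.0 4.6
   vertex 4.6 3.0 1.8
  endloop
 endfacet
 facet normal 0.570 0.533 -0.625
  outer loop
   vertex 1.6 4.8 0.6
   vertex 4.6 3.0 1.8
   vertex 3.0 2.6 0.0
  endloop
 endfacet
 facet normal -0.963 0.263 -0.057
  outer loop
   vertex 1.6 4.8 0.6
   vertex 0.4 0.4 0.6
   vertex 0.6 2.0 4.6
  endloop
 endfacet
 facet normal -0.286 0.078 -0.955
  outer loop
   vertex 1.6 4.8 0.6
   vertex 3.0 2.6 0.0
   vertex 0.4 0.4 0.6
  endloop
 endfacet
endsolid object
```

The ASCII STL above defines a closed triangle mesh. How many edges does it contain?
18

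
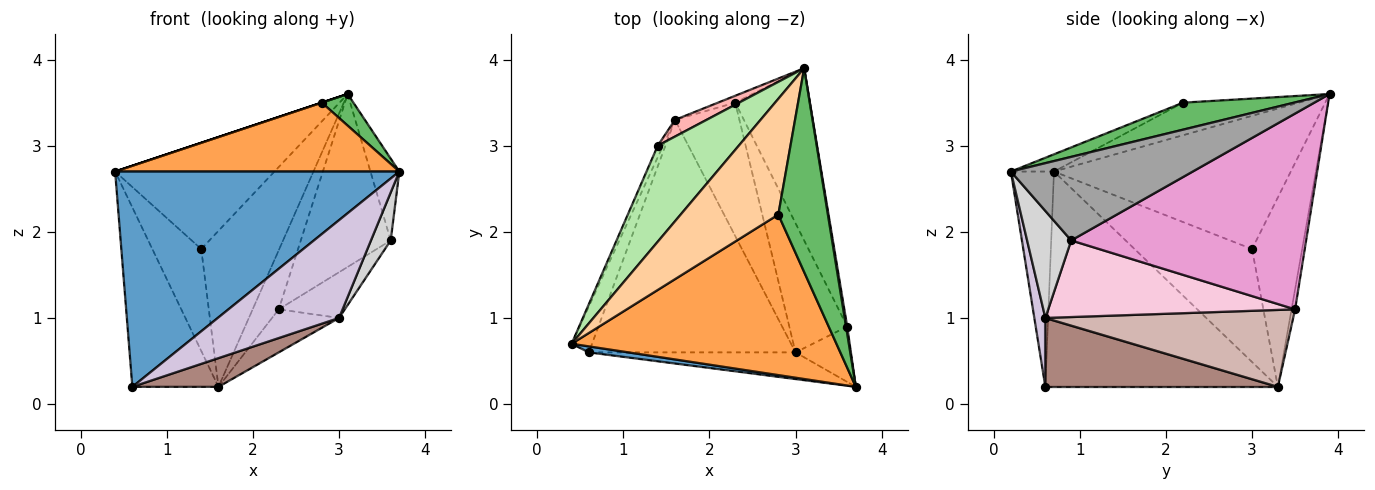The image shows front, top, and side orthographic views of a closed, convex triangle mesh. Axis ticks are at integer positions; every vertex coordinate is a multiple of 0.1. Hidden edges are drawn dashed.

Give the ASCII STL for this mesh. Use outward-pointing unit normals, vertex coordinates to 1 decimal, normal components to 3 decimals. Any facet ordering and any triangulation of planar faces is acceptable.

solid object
 facet normal -0.150 -0.988 0.028
  outer loop
   vertex 0.6 0.6 0.2
   vertex 3.7 0.2 2.7
   vertex 0.4 0.7 2.7
  endloop
 endfacet
 facet normal -0.934 0.346 -0.089
  outer loop
   vertex 0.6 0.6 0.2
   vertex 0.4 0.7 2.7
   vertex 1.6 3.3 0.2
  endloop
 endfacet
 facet normal -0.060 -0.394 0.917
  outer loop
   vertex 2.8 2.2 3.5
   vertex 0.4 0.7 2.7
   vertex 3.7 0.2 2.7
  endloop
 endfacet
 facet normal -0.316 0.000 0.949
  outer loop
   vertex 2.8 2.2 3.5
   vertex 3.1 3.9 3.6
   vertex 0.4 0.7 2.7
  endloop
 endfacet
 facet normal 0.474 -0.135 0.870
  outer loop
   vertex 2.8 2.2 3.5
   vertex 3.7 0.2 2.7
   vertex 3.1 3.9 3.6
  endloop
 endfacet
 facet normal -0.741 0.498 0.450
  outer loop
   vertex 1.4 3.0 1.8
   vertex 0.4 0.7 2.7
   vertex 3.1 3.9 3.6
  endloop
 endfacet
 facet normal -0.922 0.384 -0.043
  outer loop
   vertex 1.4 3.0 1.8
   vertex 1.6 3.3 0.2
   vertex 0.4 0.7 2.7
  endloop
 endfacet
 facet normal -0.539 0.838 0.090
  outer loop
   vertex 1.4 3.0 1.8
   vertex 3.1 3.9 3.6
   vertex 1.6 3.3 0.2
  endloop
 endfacet
 facet normal -0.134 0.984 -0.115
  outer loop
   vertex 2.3 3.5 1.1
   vertex 1.6 3.3 0.2
   vertex 3.1 3.9 3.6
  endloop
 endfacet
 facet normal 0.087 -0.961 -0.262
  outer loop
   vertex 3.0 0.6 1.0
   vertex 3.7 0.2 2.7
   vertex 0.6 0.6 0.2
  endloop
 endfacet
 facet normal 0.314 -0.116 -0.942
  outer loop
   vertex 3.0 0.6 1.0
   vertex 0.6 0.6 0.2
   vertex 1.6 3.3 0.2
  endloop
 endfacet
 facet normal 0.751 0.203 -0.629
  outer loop
   vertex 3.0 0.6 1.0
   vertex 1.6 3.3 0.2
   vertex 2.3 3.5 1.1
  endloop
 endfacet
 facet normal 0.880 0.337 -0.335
  outer loop
   vertex 3.6 0.9 1.9
   vertex 2.3 3.5 1.1
   vertex 3.1 3.9 3.6
  endloop
 endfacet
 facet normal 0.780 0.209 -0.590
  outer loop
   vertex 3.6 0.9 1.9
   vertex 3.0 0.6 1.0
   vertex 2.3 3.5 1.1
  endloop
 endfacet
 facet normal 0.988 0.157 0.014
  outer loop
   vertex 3.6 0.9 1.9
   vertex 3.1 3.9 3.6
   vertex 3.7 0.2 2.7
  endloop
 endfacet
 facet normal 0.825 -0.370 -0.427
  outer loop
   vertex 3.6 0.9 1.9
   vertex 3.7 0.2 2.7
   vertex 3.0 0.6 1.0
  endloop
 endfacet
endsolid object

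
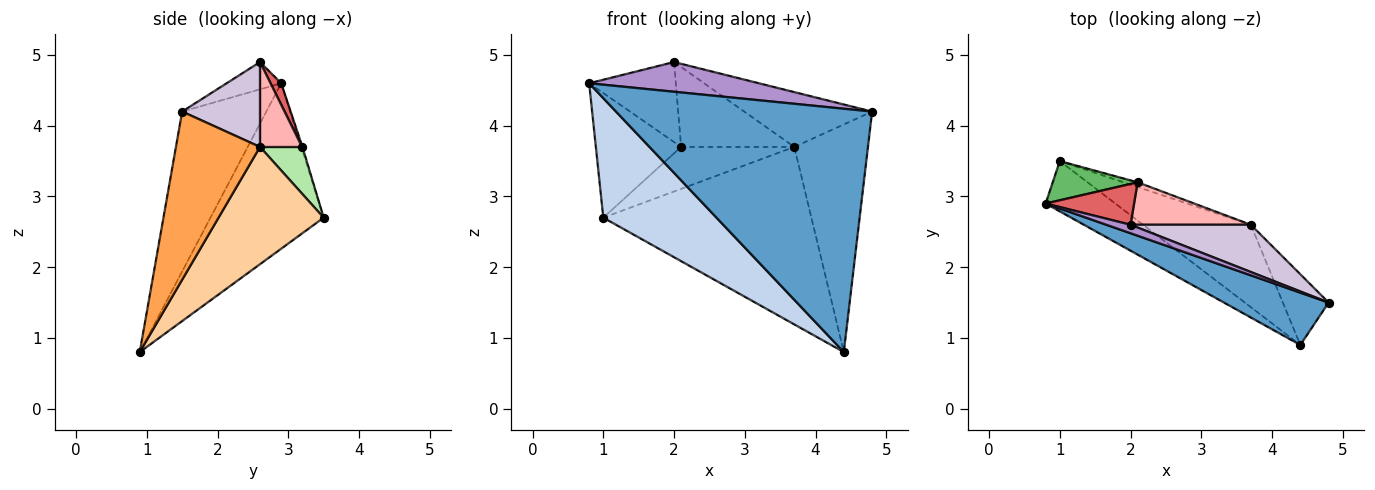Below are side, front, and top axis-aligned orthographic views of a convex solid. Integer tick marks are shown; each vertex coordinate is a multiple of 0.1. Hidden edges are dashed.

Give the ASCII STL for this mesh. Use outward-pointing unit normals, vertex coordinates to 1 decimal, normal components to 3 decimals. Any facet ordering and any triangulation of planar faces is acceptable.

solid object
 facet normal -0.306 -0.931 0.200
  outer loop
   vertex 4.4 0.9 0.8
   vertex 4.8 1.5 4.2
   vertex 0.8 2.9 4.6
  endloop
 endfacet
 facet normal -0.678 -0.678 -0.285
  outer loop
   vertex 1.0 3.5 2.7
   vertex 4.4 0.9 0.8
   vertex 0.8 2.9 4.6
  endloop
 endfacet
 facet normal 0.737 0.646 -0.201
  outer loop
   vertex 3.7 2.6 3.7
   vertex 4.8 1.5 4.2
   vertex 4.4 0.9 0.8
  endloop
 endfacet
 facet normal 0.417 0.825 -0.383
  outer loop
   vertex 3.7 2.6 3.7
   vertex 4.4 0.9 0.8
   vertex 1.0 3.5 2.7
  endloop
 endfacet
 facet normal -0.012 0.954 0.300
  outer loop
   vertex 2.1 3.2 3.7
   vertex 1.0 3.5 2.7
   vertex 0.8 2.9 4.6
  endloop
 endfacet
 facet normal 0.349 0.931 -0.105
  outer loop
   vertex 2.1 3.2 3.7
   vertex 3.7 2.6 3.7
   vertex 1.0 3.5 2.7
  endloop
 endfacet
 facet normal 0.108 0.886 0.452
  outer loop
   vertex 2.0 2.6 4.9
   vertex 2.1 3.2 3.7
   vertex 0.8 2.9 4.6
  endloop
 endfacet
 facet normal 0.314 0.838 0.445
  outer loop
   vertex 2.0 2.6 4.9
   vertex 3.7 2.6 3.7
   vertex 2.1 3.2 3.7
  endloop
 endfacet
 facet normal -0.295 -0.919 0.262
  outer loop
   vertex 2.0 2.6 4.9
   vertex 0.8 2.9 4.6
   vertex 4.8 1.5 4.2
  endloop
 endfacet
 facet normal 0.419 0.688 0.593
  outer loop
   vertex 2.0 2.6 4.9
   vertex 4.8 1.5 4.2
   vertex 3.7 2.6 3.7
  endloop
 endfacet
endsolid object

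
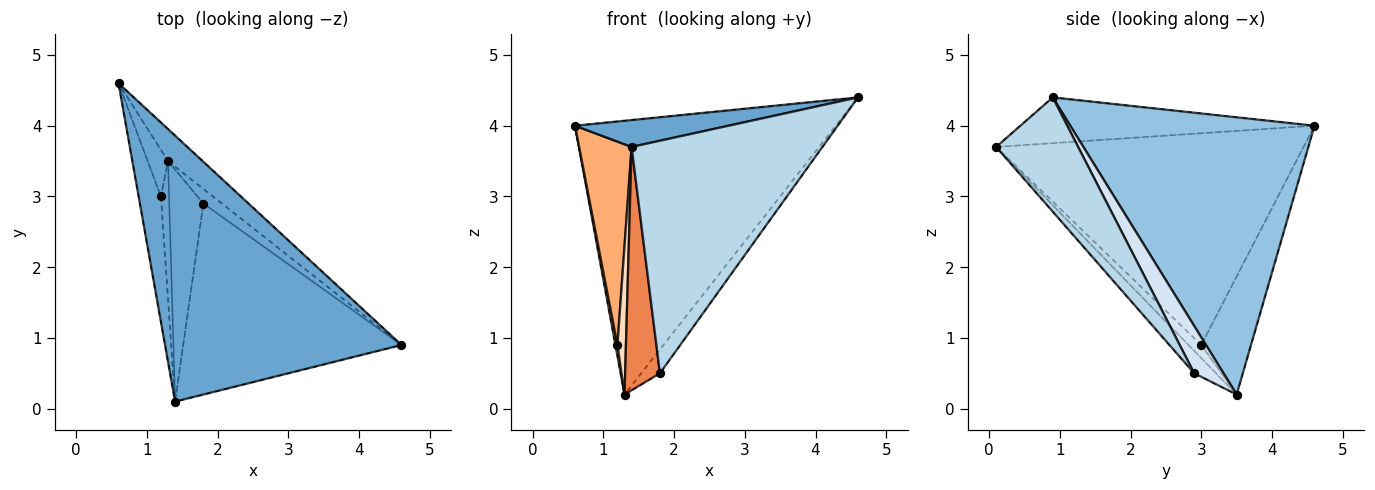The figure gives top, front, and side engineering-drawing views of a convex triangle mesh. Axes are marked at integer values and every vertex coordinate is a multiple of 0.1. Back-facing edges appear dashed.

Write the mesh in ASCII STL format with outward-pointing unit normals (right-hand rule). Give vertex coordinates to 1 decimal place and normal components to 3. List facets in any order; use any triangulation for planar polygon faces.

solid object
 facet normal -0.189 -0.099 0.977
  outer loop
   vertex 1.4 0.1 3.7
   vertex 4.6 0.9 4.4
   vertex 0.6 4.6 4.0
  endloop
 endfacet
 facet normal 0.681 0.727 -0.085
  outer loop
   vertex 1.3 3.5 0.2
   vertex 0.6 4.6 4.0
   vertex 4.6 0.9 4.4
  endloop
 endfacet
 facet normal 0.315 -0.733 -0.602
  outer loop
   vertex 1.8 2.9 0.5
   vertex 4.6 0.9 4.4
   vertex 1.4 0.1 3.7
  endloop
 endfacet
 facet normal 0.801 0.511 -0.313
  outer loop
   vertex 1.8 2.9 0.5
   vertex 1.3 3.5 0.2
   vertex 4.6 0.9 4.4
  endloop
 endfacet
 facet normal -0.414 -0.659 -0.628
  outer loop
   vertex 1.8 2.9 0.5
   vertex 1.4 0.1 3.7
   vertex 1.3 3.5 0.2
  endloop
 endfacet
 facet normal -0.980 -0.167 -0.103
  outer loop
   vertex 1.2 3.0 0.9
   vertex 1.4 0.1 3.7
   vertex 0.6 4.6 4.0
  endloop
 endfacet
 facet normal -0.985 -0.041 -0.170
  outer loop
   vertex 1.2 3.0 0.9
   vertex 0.6 4.6 4.0
   vertex 1.3 3.5 0.2
  endloop
 endfacet
 facet normal -0.740 -0.493 -0.458
  outer loop
   vertex 1.2 3.0 0.9
   vertex 1.3 3.5 0.2
   vertex 1.4 0.1 3.7
  endloop
 endfacet
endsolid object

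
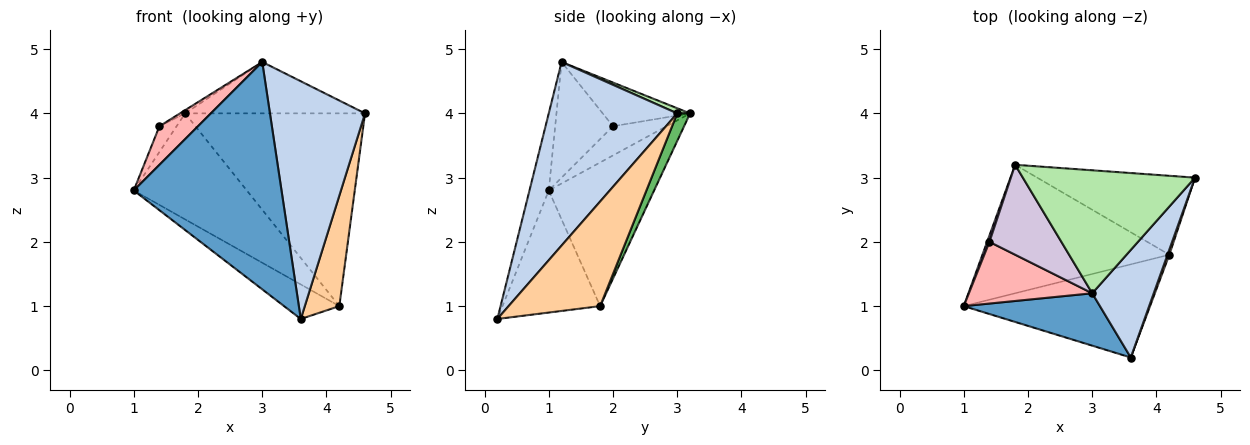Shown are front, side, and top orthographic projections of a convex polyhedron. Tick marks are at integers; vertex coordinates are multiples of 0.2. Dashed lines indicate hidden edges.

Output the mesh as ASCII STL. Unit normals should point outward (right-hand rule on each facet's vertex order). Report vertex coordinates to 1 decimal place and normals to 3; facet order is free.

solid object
 facet normal -0.126 -0.967 0.223
  outer loop
   vertex 3.0 1.2 4.8
   vertex 1.0 1.0 2.8
   vertex 3.6 0.2 0.8
  endloop
 endfacet
 facet normal 0.776 -0.574 0.260
  outer loop
   vertex 3.0 1.2 4.8
   vertex 3.6 0.2 0.8
   vertex 4.6 3.0 4.0
  endloop
 endfacet
 facet normal -0.523 0.296 -0.799
  outer loop
   vertex 4.2 1.8 1.0
   vertex 3.6 0.2 0.8
   vertex 1.0 1.0 2.8
  endloop
 endfacet
 facet normal 0.936 -0.353 0.016
  outer loop
   vertex 4.2 1.8 1.0
   vertex 4.6 3.0 4.0
   vertex 3.6 0.2 0.8
  endloop
 endfacet
 facet normal 0.066 0.923 -0.378
  outer loop
   vertex 1.8 3.2 4.0
   vertex 4.6 3.0 4.0
   vertex 4.2 1.8 1.0
  endloop
 endfacet
 facet normal 0.028 0.385 0.922
  outer loop
   vertex 1.8 3.2 4.0
   vertex 3.0 1.2 4.8
   vertex 4.6 3.0 4.0
  endloop
 endfacet
 facet normal -0.510 0.547 -0.663
  outer loop
   vertex 1.8 3.2 4.0
   vertex 4.2 1.8 1.0
   vertex 1.0 1.0 2.8
  endloop
 endfacet
 facet normal -0.622 -0.415 0.664
  outer loop
   vertex 1.4 2.0 3.8
   vertex 1.0 1.0 2.8
   vertex 3.0 1.2 4.8
  endloop
 endfacet
 facet normal -0.950 0.304 0.076
  outer loop
   vertex 1.4 2.0 3.8
   vertex 1.8 3.2 4.0
   vertex 1.0 1.0 2.8
  endloop
 endfacet
 facet normal -0.519 0.031 0.854
  outer loop
   vertex 1.4 2.0 3.8
   vertex 3.0 1.2 4.8
   vertex 1.8 3.2 4.0
  endloop
 endfacet
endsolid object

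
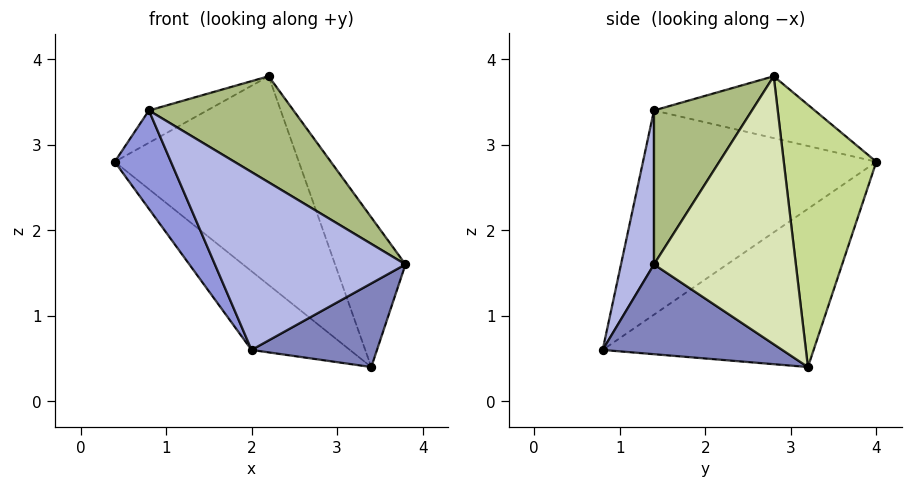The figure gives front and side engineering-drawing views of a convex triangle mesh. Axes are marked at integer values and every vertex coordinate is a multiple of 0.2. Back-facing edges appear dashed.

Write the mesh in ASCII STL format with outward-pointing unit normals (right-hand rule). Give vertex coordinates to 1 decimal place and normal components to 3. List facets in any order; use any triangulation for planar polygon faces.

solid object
 facet normal -0.560 0.261 -0.787
  outer loop
   vertex 3.4 3.2 0.4
   vertex 2.0 0.8 0.6
   vertex 0.4 4.0 2.8
  endloop
 endfacet
 facet normal 0.543 -0.379 -0.749
  outer loop
   vertex 3.4 3.2 0.4
   vertex 3.8 1.4 1.6
   vertex 2.0 0.8 0.6
  endloop
 endfacet
 facet normal -0.913 -0.220 -0.344
  outer loop
   vertex 0.8 1.4 3.4
   vertex 0.4 4.0 2.8
   vertex 2.0 0.8 0.6
  endloop
 endfacet
 facet normal 0.164 -0.948 0.273
  outer loop
   vertex 0.8 1.4 3.4
   vertex 2.0 0.8 0.6
   vertex 3.8 1.4 1.6
  endloop
 endfacet
 facet normal -0.404 0.146 0.903
  outer loop
   vertex 2.2 2.8 3.8
   vertex 0.4 4.0 2.8
   vertex 0.8 1.4 3.4
  endloop
 endfacet
 facet normal 0.410 -0.605 0.683
  outer loop
   vertex 2.2 2.8 3.8
   vertex 0.8 1.4 3.4
   vertex 3.8 1.4 1.6
  endloop
 endfacet
 facet normal 0.434 0.864 0.255
  outer loop
   vertex 2.2 2.8 3.8
   vertex 3.4 3.2 0.4
   vertex 0.4 4.0 2.8
  endloop
 endfacet
 facet normal 0.840 0.417 0.346
  outer loop
   vertex 2.2 2.8 3.8
   vertex 3.8 1.4 1.6
   vertex 3.4 3.2 0.4
  endloop
 endfacet
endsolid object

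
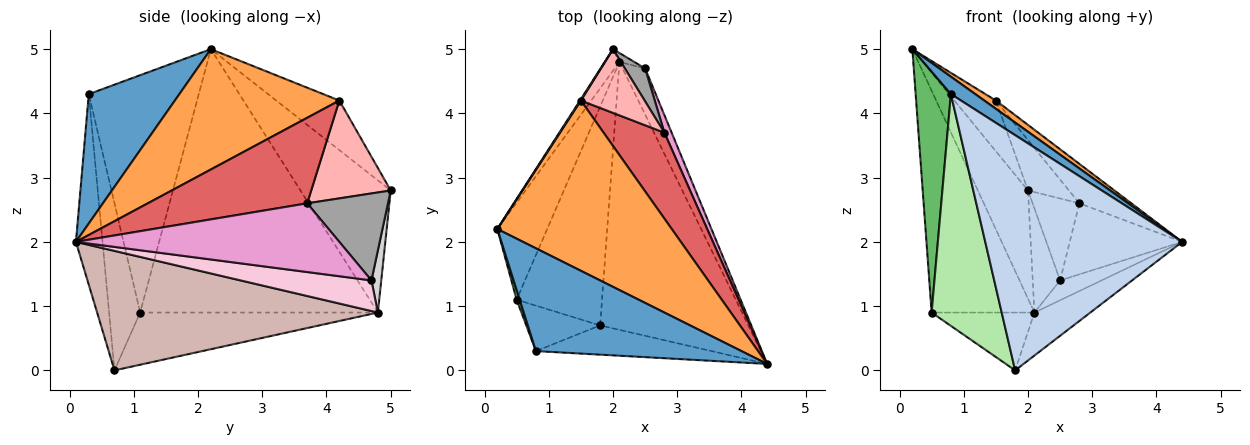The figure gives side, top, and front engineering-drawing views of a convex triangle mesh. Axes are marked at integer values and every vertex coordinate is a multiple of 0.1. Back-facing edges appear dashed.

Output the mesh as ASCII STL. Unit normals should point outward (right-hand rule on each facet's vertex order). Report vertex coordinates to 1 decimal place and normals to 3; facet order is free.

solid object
 facet normal 0.527 -0.142 0.838
  outer loop
   vertex 0.8 0.3 4.3
   vertex 4.4 0.1 2.0
   vertex 0.2 2.2 5.0
  endloop
 endfacet
 facet normal -0.133 -0.984 -0.122
  outer loop
   vertex 0.8 0.3 4.3
   vertex 1.8 0.7 0.0
   vertex 4.4 0.1 2.0
  endloop
 endfacet
 facet normal 0.567 -0.040 0.822
  outer loop
   vertex 1.5 4.2 4.2
   vertex 0.2 2.2 5.0
   vertex 4.4 0.1 2.0
  endloop
 endfacet
 facet normal -0.836 0.549 0.015
  outer loop
   vertex 1.5 4.2 4.2
   vertex 2.0 5.0 2.8
   vertex 0.2 2.2 5.0
  endloop
 endfacet
 facet normal -0.952 -0.305 0.012
  outer loop
   vertex 0.5 1.1 0.9
   vertex 0.8 0.3 4.3
   vertex 0.2 2.2 5.0
  endloop
 endfacet
 facet normal -0.399 -0.900 -0.177
  outer loop
   vertex 0.5 1.1 0.9
   vertex 1.8 0.7 0.0
   vertex 0.8 0.3 4.3
  endloop
 endfacet
 facet normal 0.788 0.257 0.560
  outer loop
   vertex 2.8 3.7 2.6
   vertex 1.5 4.2 4.2
   vertex 4.4 0.1 2.0
  endloop
 endfacet
 facet normal 0.769 0.396 0.501
  outer loop
   vertex 2.8 3.7 2.6
   vertex 2.0 5.0 2.8
   vertex 1.5 4.2 4.2
  endloop
 endfacet
 facet normal -0.870 0.483 -0.097
  outer loop
   vertex 2.1 4.8 0.9
   vertex 0.2 2.2 5.0
   vertex 2.0 5.0 2.8
  endloop
 endfacet
 facet normal -0.904 0.391 -0.171
  outer loop
   vertex 2.1 4.8 0.9
   vertex 0.5 1.1 0.9
   vertex 0.2 2.2 5.0
  endloop
 endfacet
 facet normal -0.509 0.220 -0.832
  outer loop
   vertex 2.1 4.8 0.9
   vertex 1.8 0.7 0.0
   vertex 0.5 1.1 0.9
  endloop
 endfacet
 facet normal 0.623 0.124 -0.772
  outer loop
   vertex 2.1 4.8 0.9
   vertex 4.4 0.1 2.0
   vertex 1.8 0.7 0.0
  endloop
 endfacet
 facet normal 0.915 0.391 0.097
  outer loop
   vertex 2.5 4.7 1.4
   vertex 2.8 3.7 2.6
   vertex 4.4 0.1 2.0
  endloop
 endfacet
 facet normal 0.780 0.247 -0.575
  outer loop
   vertex 2.5 4.7 1.4
   vertex 4.4 0.1 2.0
   vertex 2.1 4.8 0.9
  endloop
 endfacet
 facet normal 0.848 0.492 0.198
  outer loop
   vertex 2.5 4.7 1.4
   vertex 2.0 5.0 2.8
   vertex 2.8 3.7 2.6
  endloop
 endfacet
 facet normal 0.336 0.938 -0.081
  outer loop
   vertex 2.5 4.7 1.4
   vertex 2.1 4.8 0.9
   vertex 2.0 5.0 2.8
  endloop
 endfacet
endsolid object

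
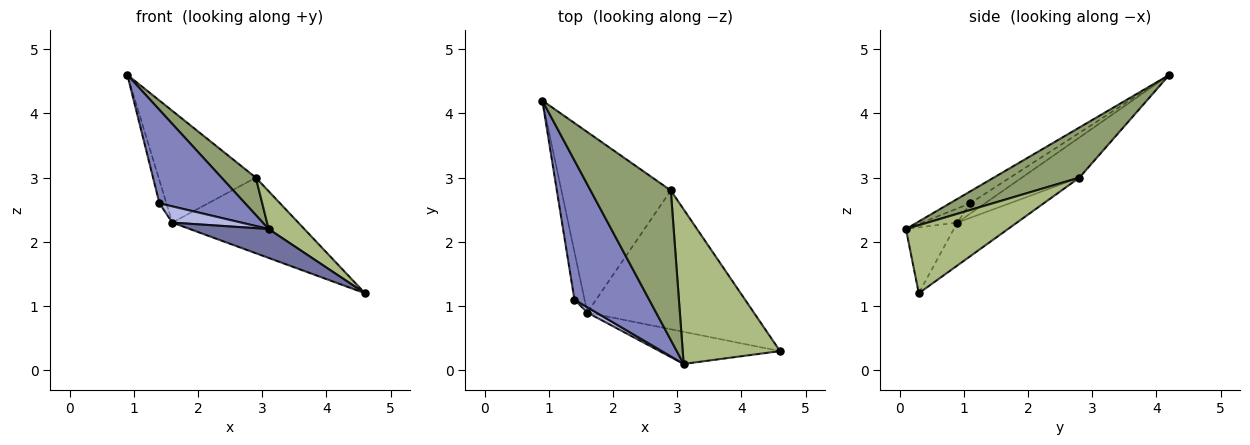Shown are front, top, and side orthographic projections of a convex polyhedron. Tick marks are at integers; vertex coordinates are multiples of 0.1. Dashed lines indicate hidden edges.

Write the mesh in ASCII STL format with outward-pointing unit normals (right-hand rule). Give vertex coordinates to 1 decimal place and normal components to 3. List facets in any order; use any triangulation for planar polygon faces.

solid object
 facet normal -0.376 -0.620 -0.689
  outer loop
   vertex 1.6 0.9 2.3
   vertex 4.6 0.3 1.2
   vertex 3.1 0.1 2.2
  endloop
 endfacet
 facet normal -0.131 -0.552 0.823
  outer loop
   vertex 1.4 1.1 2.6
   vertex 3.1 0.1 2.2
   vertex 0.9 4.2 4.6
  endloop
 endfacet
 facet normal -0.676 0.319 -0.664
  outer loop
   vertex 1.4 1.1 2.6
   vertex 0.9 4.2 4.6
   vertex 1.6 0.9 2.3
  endloop
 endfacet
 facet normal -0.437 -0.855 0.278
  outer loop
   vertex 1.4 1.1 2.6
   vertex 1.6 0.9 2.3
   vertex 3.1 0.1 2.2
  endloop
 endfacet
 facet normal 0.518 -0.207 0.830
  outer loop
   vertex 2.9 2.8 3.0
   vertex 0.9 4.2 4.6
   vertex 3.1 0.1 2.2
  endloop
 endfacet
 facet normal 0.562 -0.196 0.804
  outer loop
   vertex 2.9 2.8 3.0
   vertex 3.1 0.1 2.2
   vertex 4.6 0.3 1.2
  endloop
 endfacet
 facet normal -0.298 0.503 -0.812
  outer loop
   vertex 2.9 2.8 3.0
   vertex 1.6 0.9 2.3
   vertex 0.9 4.2 4.6
  endloop
 endfacet
 facet normal -0.221 0.467 -0.856
  outer loop
   vertex 2.9 2.8 3.0
   vertex 4.6 0.3 1.2
   vertex 1.6 0.9 2.3
  endloop
 endfacet
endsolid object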